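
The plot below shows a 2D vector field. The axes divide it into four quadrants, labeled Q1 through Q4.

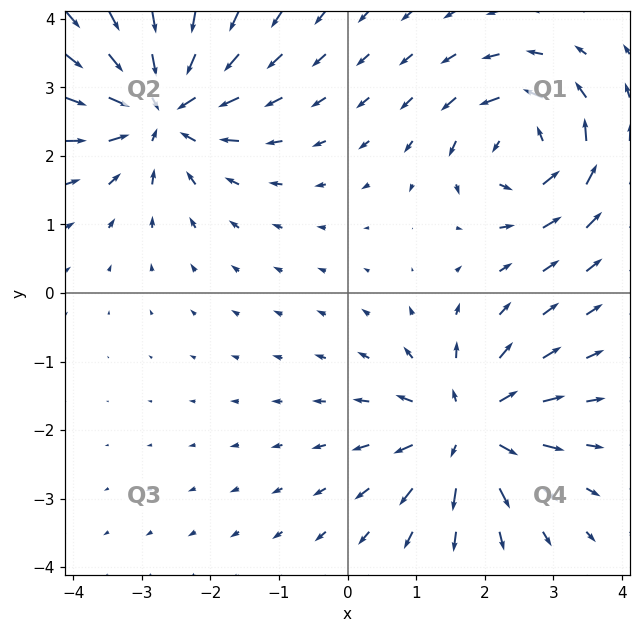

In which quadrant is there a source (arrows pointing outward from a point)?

Q4

The source sits at approximately (1.7, -2.0), which lies in quadrant Q4. The divergence there is about +5, positive as expected for a source.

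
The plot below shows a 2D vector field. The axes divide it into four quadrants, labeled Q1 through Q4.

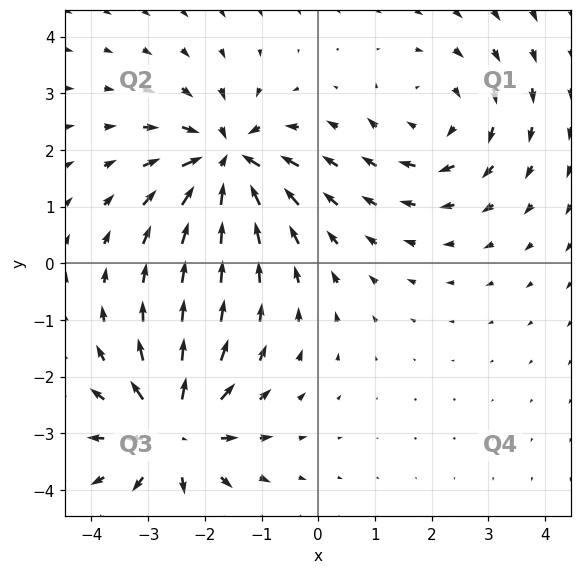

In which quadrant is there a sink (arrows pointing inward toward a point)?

The sink sits at approximately (-1.6, 1.8), which lies in quadrant Q2. The divergence there is about -5, negative as expected for a sink.

Q2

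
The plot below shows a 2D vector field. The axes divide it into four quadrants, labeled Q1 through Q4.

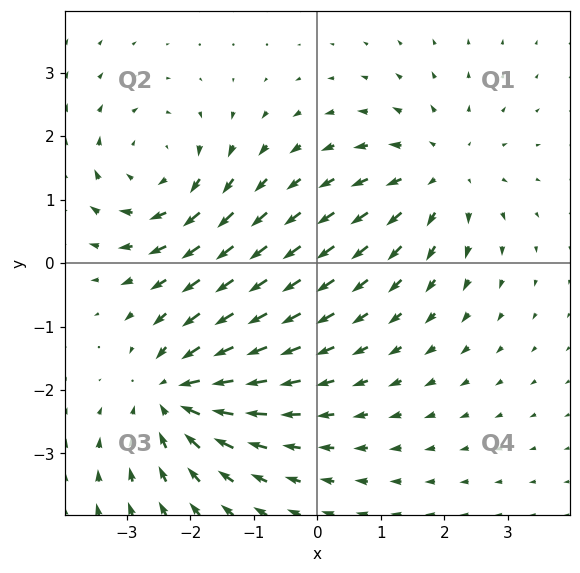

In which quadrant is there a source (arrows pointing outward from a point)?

Q1

The source sits at approximately (1.9, 1.4), which lies in quadrant Q1. The divergence there is about +2, positive as expected for a source.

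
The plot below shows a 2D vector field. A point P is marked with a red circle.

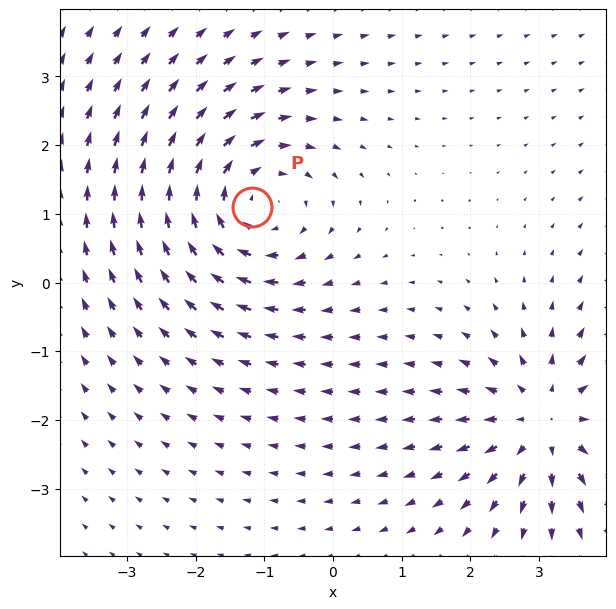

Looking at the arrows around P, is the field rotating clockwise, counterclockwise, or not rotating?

Near P at (-1.2, 1.1) the arrows circulate clockwise. The curl (z-component) there is about -4; negative curl means clockwise rotation.

clockwise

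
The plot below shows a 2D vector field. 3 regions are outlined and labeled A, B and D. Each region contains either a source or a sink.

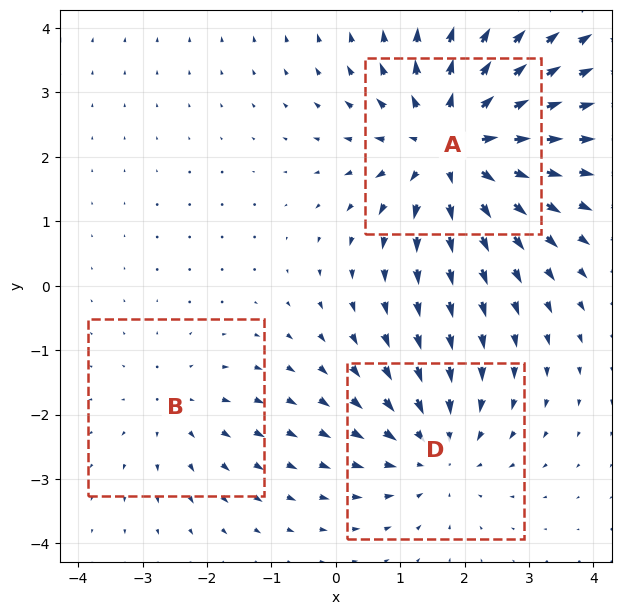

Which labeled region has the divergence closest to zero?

B

Divergence at each region's feature centre — A: about +5, B: about +2, D: about -3. Region B is closest to zero.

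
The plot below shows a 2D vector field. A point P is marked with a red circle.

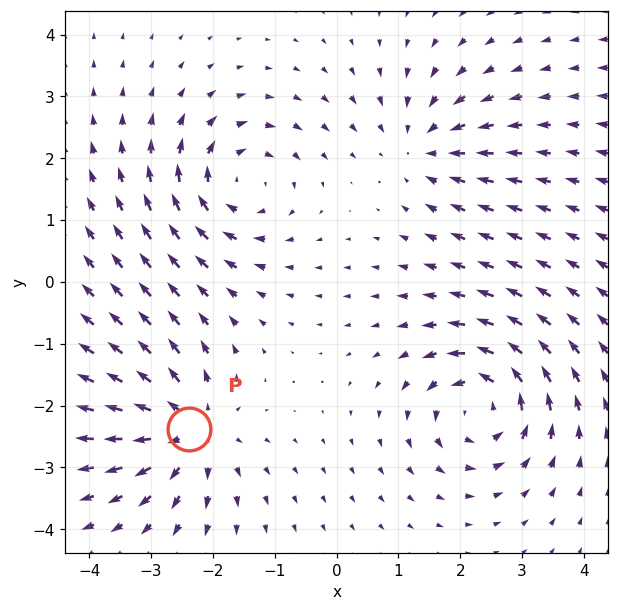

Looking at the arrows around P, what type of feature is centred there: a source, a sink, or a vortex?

At P (-2.4, -2.4) the arrows spread outward. Divergence about +6, curl ≈0 — positive divergence with near-zero curl is a source.

source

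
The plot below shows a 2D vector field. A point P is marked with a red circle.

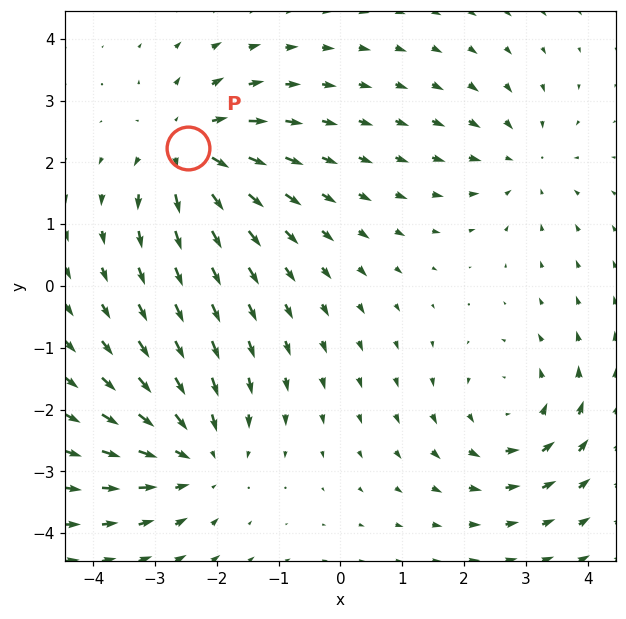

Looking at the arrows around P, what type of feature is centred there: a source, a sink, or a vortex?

At P (-2.5, 2.2) the arrows spread outward. Divergence about +5, curl ≈0 — positive divergence with near-zero curl is a source.

source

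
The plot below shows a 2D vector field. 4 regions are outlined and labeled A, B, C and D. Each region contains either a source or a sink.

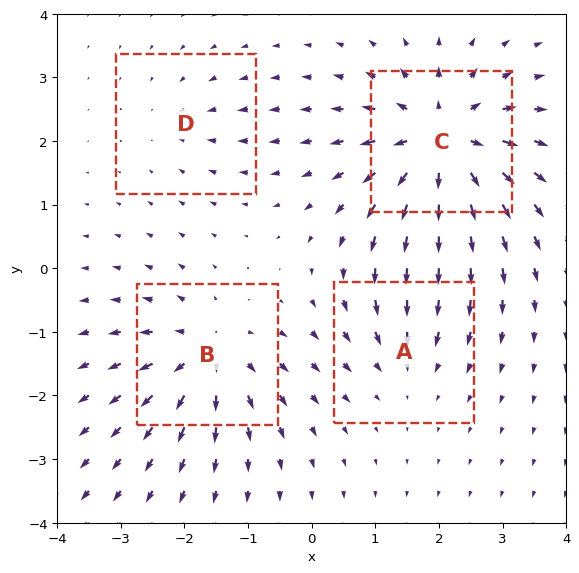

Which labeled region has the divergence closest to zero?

D

Divergence at each region's feature centre — A: about -3, B: about +6, C: about +8, D: about -2. Region D is closest to zero.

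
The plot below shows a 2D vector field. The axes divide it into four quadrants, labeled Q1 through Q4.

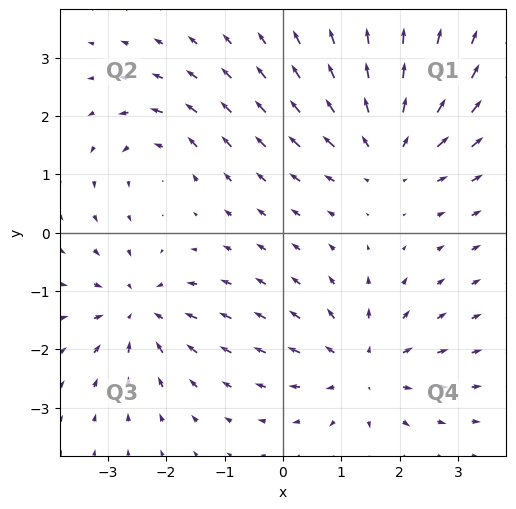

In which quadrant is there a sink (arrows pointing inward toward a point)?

The sink sits at approximately (-2.5, -1.3), which lies in quadrant Q3. The divergence there is about -6, negative as expected for a sink.

Q3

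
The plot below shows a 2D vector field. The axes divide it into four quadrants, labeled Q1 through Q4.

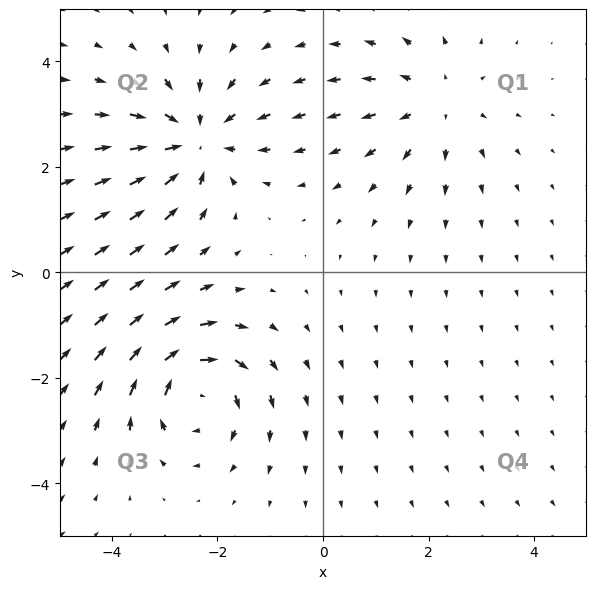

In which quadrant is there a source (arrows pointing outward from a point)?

Q1

The source sits at approximately (2.1, 3.2), which lies in quadrant Q1. The divergence there is about +2, positive as expected for a source.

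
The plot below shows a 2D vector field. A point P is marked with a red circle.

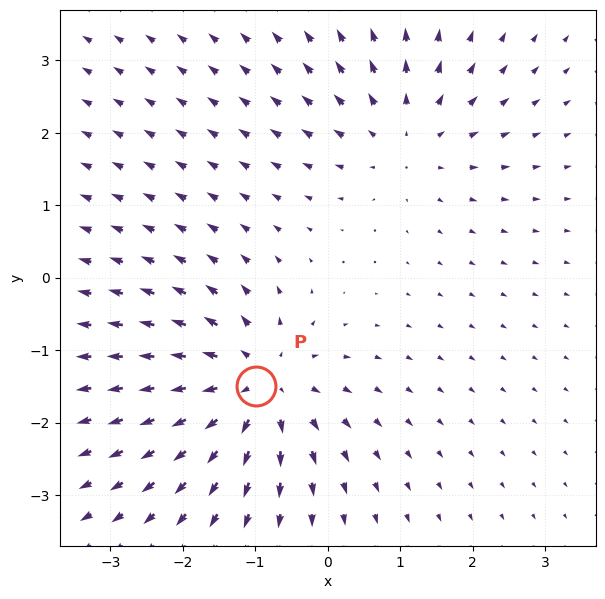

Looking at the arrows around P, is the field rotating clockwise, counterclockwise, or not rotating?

not rotating

Near P at (-1.0, -1.5) the arrows show no circulation. The curl there is ≈0.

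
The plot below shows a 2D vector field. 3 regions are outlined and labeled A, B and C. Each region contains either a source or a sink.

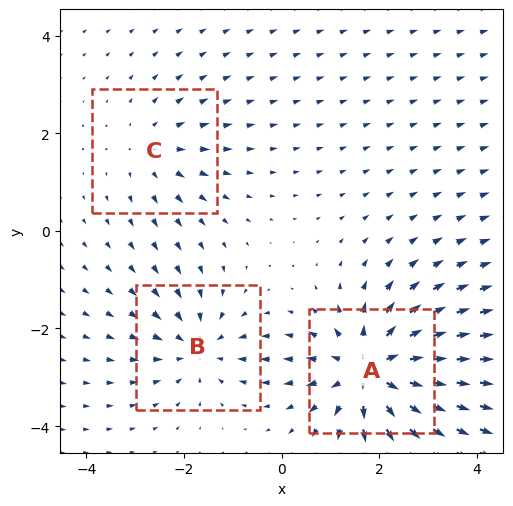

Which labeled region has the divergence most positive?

Divergence at each region's feature centre — A: about +5, B: about -3, C: about +2. Region A is most positive.

A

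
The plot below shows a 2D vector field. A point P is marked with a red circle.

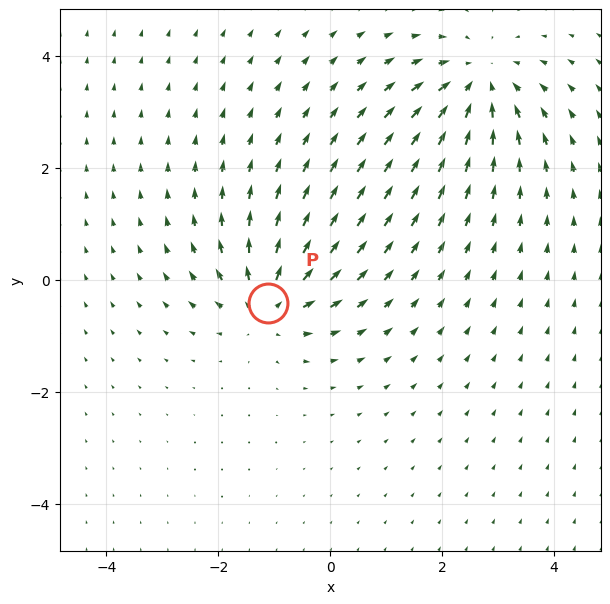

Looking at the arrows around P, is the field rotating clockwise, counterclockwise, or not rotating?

Near P at (-1.1, -0.4) the arrows show no circulation. The curl there is ≈0.

not rotating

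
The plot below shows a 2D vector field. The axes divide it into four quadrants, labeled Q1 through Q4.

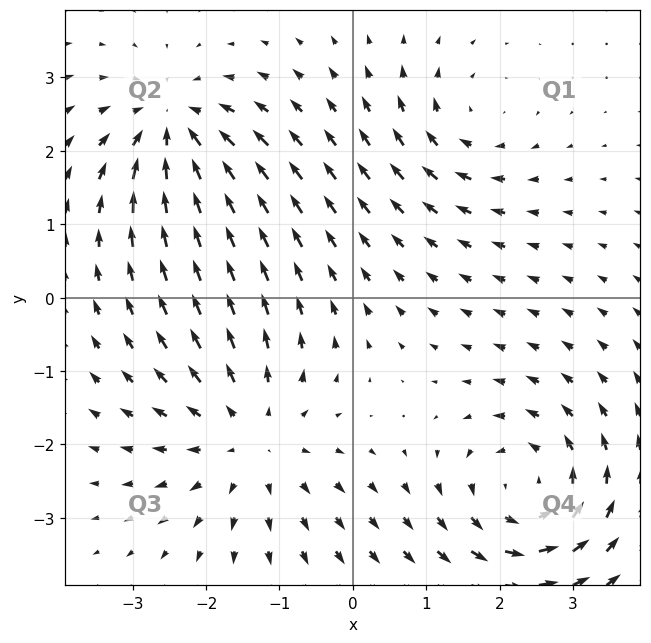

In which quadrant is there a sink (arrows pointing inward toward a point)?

The sink sits at approximately (-2.4, 2.3), which lies in quadrant Q2. The divergence there is about -5, negative as expected for a sink.

Q2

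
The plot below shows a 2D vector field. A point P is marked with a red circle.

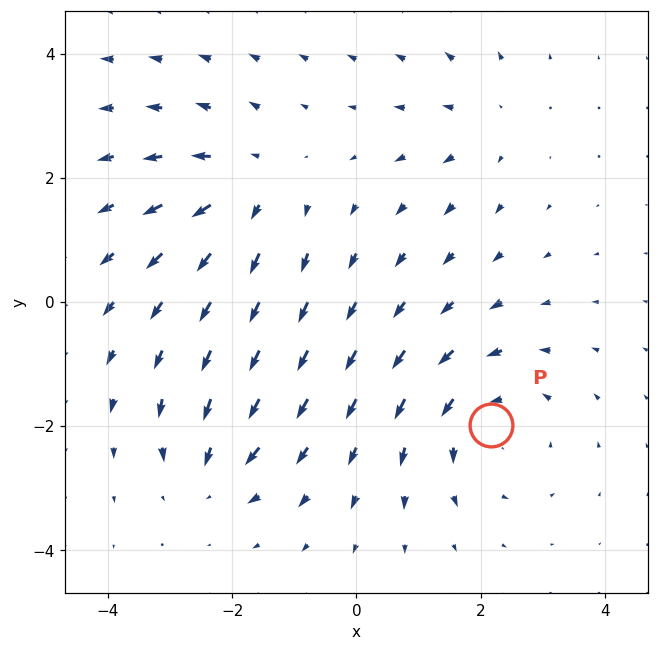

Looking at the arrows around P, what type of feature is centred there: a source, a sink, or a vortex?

vortex

At P (2.2, -2.0) the arrows circulate counterclockwise. Divergence ≈0, curl about +3 — near-zero divergence with nonzero curl is a vortex.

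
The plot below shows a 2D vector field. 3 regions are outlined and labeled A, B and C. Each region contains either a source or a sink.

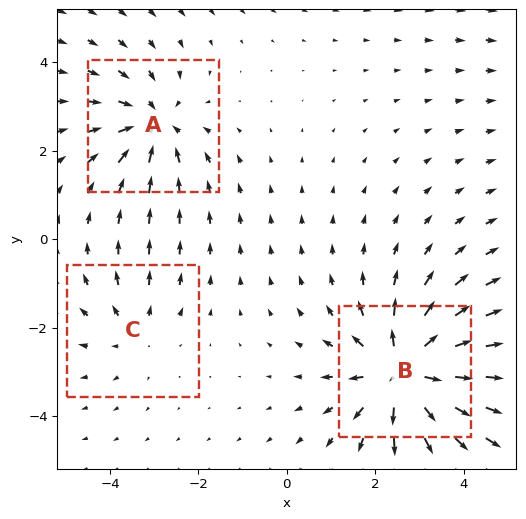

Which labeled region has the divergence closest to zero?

Divergence at each region's feature centre — A: about -3, B: about +5, C: about +2. Region C is closest to zero.

C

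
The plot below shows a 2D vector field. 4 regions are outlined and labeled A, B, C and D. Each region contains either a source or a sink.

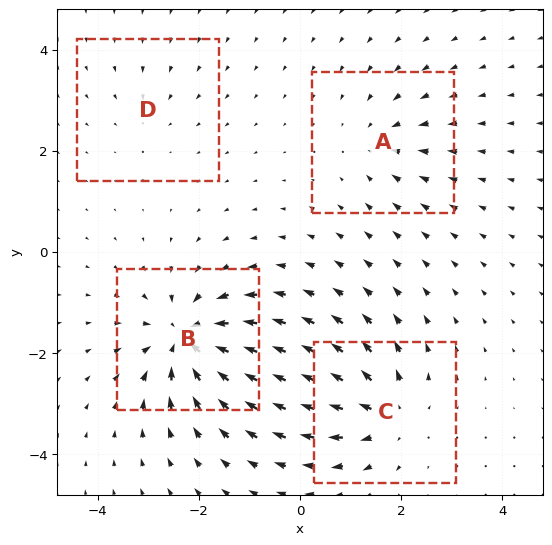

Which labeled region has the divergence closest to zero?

D

Divergence at each region's feature centre — A: about -4, B: about -8, C: about +6, D: about -2. Region D is closest to zero.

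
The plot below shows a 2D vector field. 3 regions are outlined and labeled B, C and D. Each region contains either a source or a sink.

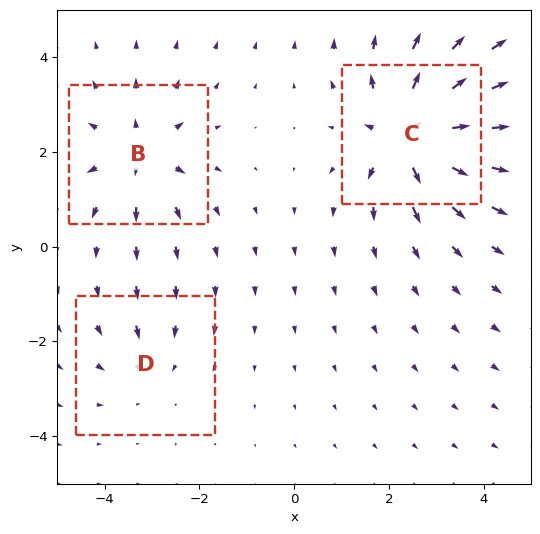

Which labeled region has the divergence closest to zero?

Divergence at each region's feature centre — B: about +3, C: about +5, D: about -2. Region D is closest to zero.

D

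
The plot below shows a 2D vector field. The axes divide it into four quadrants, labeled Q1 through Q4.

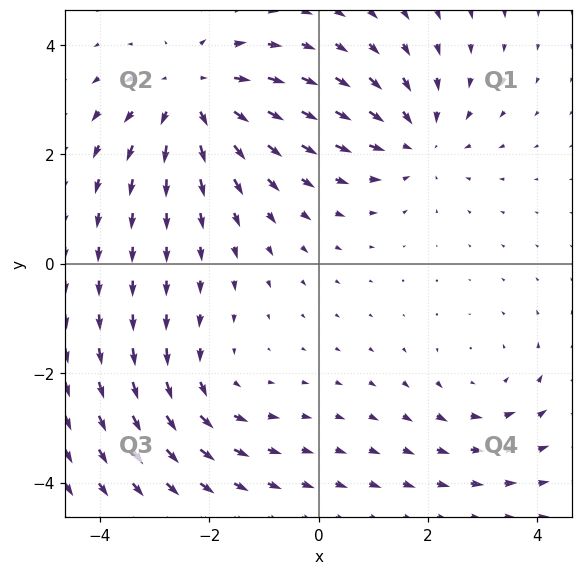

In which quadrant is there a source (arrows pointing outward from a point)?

The source sits at approximately (-2.3, 3.1), which lies in quadrant Q2. The divergence there is about +5, positive as expected for a source.

Q2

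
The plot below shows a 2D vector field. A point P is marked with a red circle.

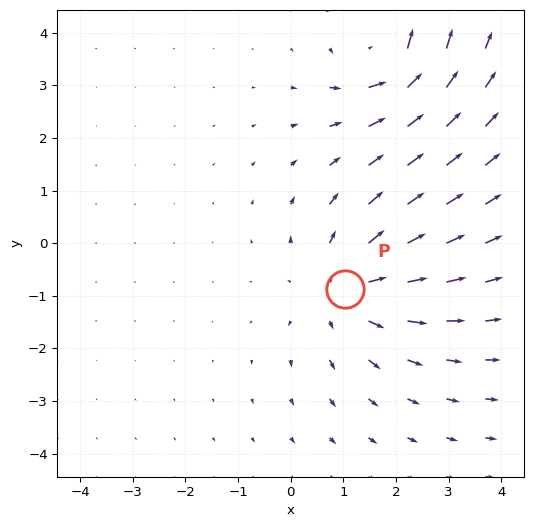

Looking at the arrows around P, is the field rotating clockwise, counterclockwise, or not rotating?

not rotating

Near P at (1.0, -0.9) the arrows show no circulation. The curl there is ≈0.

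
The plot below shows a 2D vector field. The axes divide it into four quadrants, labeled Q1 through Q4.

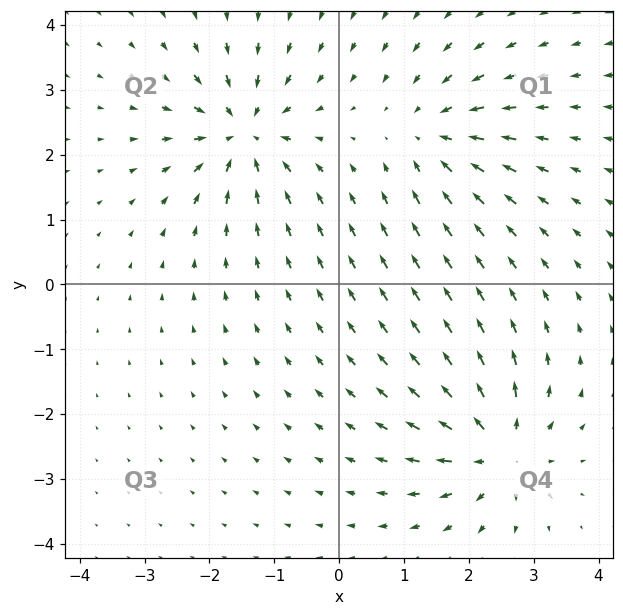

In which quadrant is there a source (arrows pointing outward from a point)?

Q4

The source sits at approximately (2.5, -2.6), which lies in quadrant Q4. The divergence there is about +7, positive as expected for a source.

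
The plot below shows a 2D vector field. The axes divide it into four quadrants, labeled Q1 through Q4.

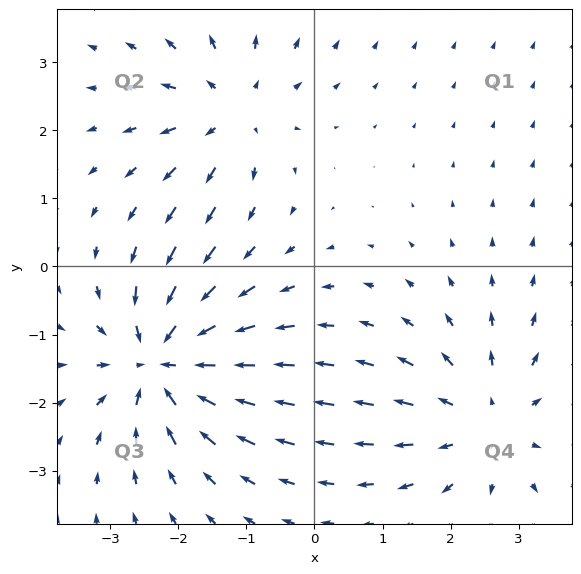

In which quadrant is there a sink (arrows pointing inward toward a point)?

Q3

The sink sits at approximately (-2.2, -1.4), which lies in quadrant Q3. The divergence there is about -6, negative as expected for a sink.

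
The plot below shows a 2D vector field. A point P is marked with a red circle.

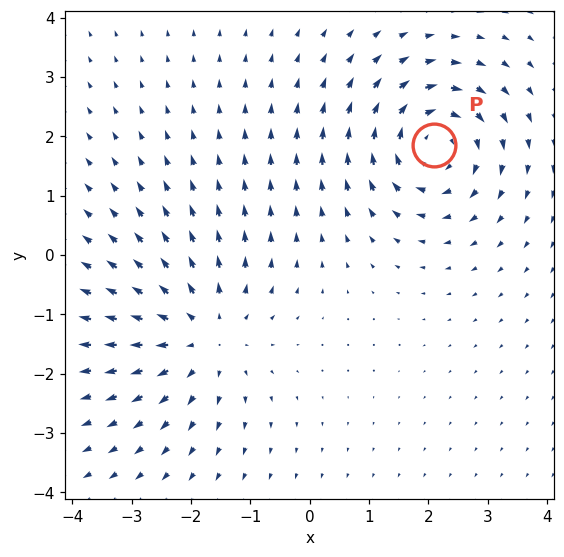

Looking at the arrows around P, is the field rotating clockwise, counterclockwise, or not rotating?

Near P at (2.1, 1.9) the arrows circulate clockwise. The curl (z-component) there is about -5; negative curl means clockwise rotation.

clockwise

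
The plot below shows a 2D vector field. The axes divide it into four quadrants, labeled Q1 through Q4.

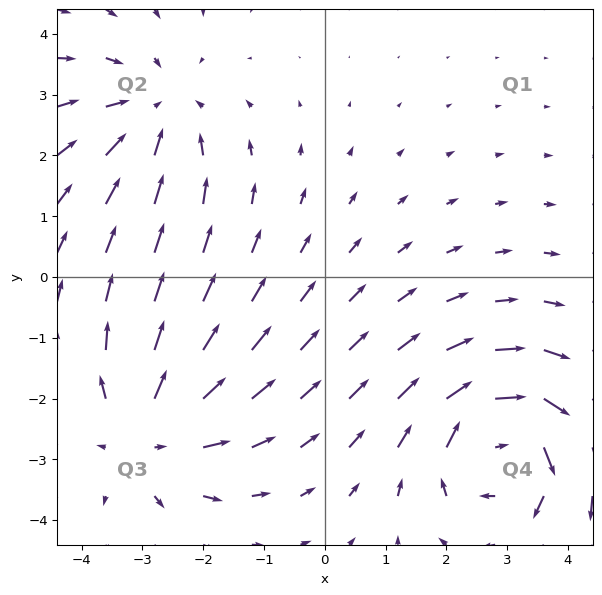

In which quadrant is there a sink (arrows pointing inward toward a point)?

Q2

The sink sits at approximately (-2.8, 2.7), which lies in quadrant Q2. The divergence there is about -2, negative as expected for a sink.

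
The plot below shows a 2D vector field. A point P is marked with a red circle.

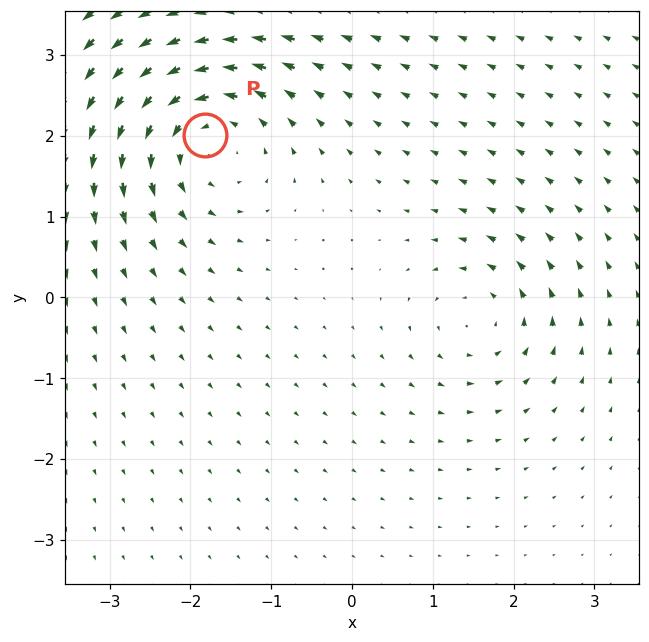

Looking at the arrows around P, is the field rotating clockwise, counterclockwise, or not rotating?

Near P at (-1.8, 2.0) the arrows circulate counterclockwise. The curl (z-component) there is about +5; positive curl means counterclockwise rotation.

counterclockwise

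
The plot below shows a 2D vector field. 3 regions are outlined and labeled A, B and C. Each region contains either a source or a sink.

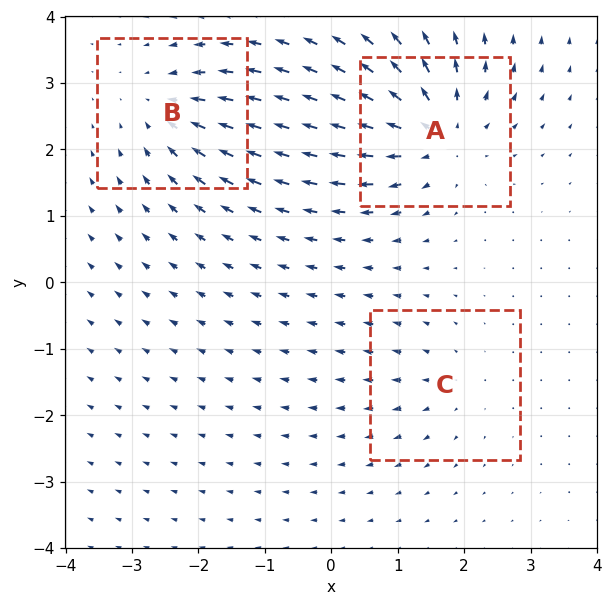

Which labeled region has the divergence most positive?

A

Divergence at each region's feature centre — A: about +6, B: about -4, C: about +3. Region A is most positive.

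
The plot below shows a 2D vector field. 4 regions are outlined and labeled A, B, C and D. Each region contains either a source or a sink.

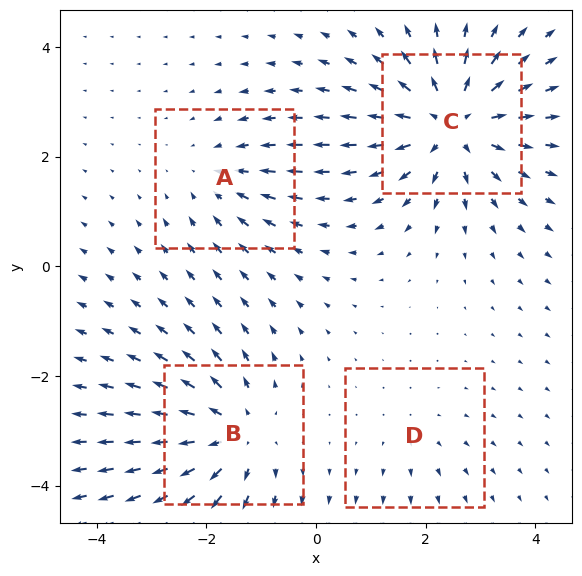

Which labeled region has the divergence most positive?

C

Divergence at each region's feature centre — A: about -3, B: about +5, C: about +7, D: about +2. Region C is most positive.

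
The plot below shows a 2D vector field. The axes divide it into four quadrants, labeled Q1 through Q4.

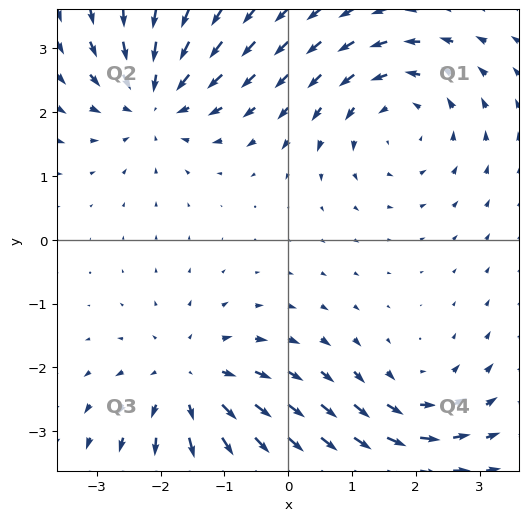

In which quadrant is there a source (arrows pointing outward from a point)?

The source sits at approximately (-1.5, -2.2), which lies in quadrant Q3. The divergence there is about +5, positive as expected for a source.

Q3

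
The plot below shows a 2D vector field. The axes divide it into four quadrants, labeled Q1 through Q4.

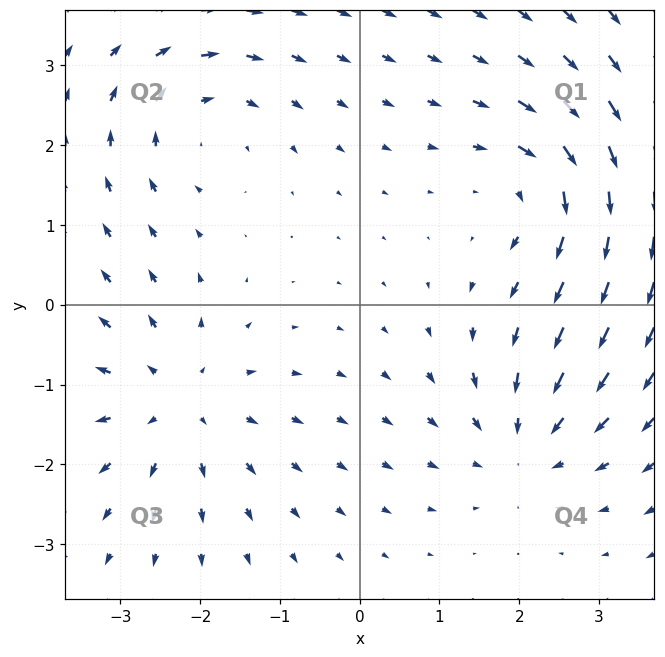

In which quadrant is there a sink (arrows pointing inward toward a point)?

The sink sits at approximately (2.1, -1.8), which lies in quadrant Q4. The divergence there is about -3, negative as expected for a sink.

Q4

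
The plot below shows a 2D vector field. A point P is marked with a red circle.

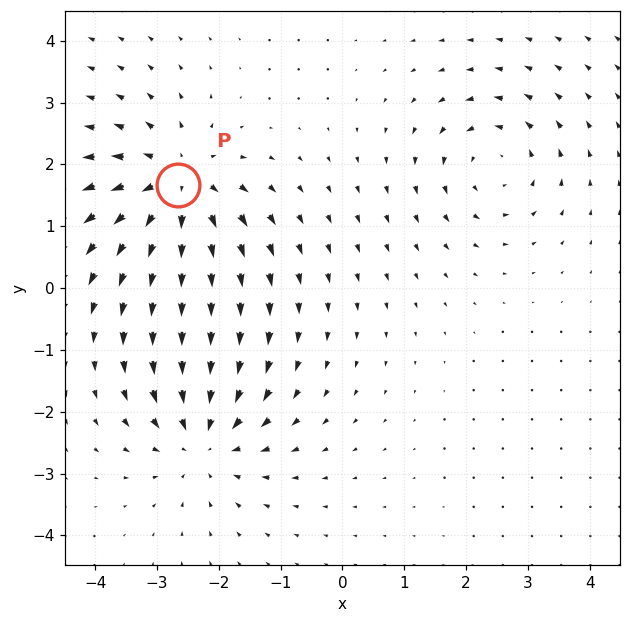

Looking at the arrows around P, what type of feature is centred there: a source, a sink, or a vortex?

source

At P (-2.7, 1.7) the arrows spread outward. Divergence about +6, curl ≈0 — positive divergence with near-zero curl is a source.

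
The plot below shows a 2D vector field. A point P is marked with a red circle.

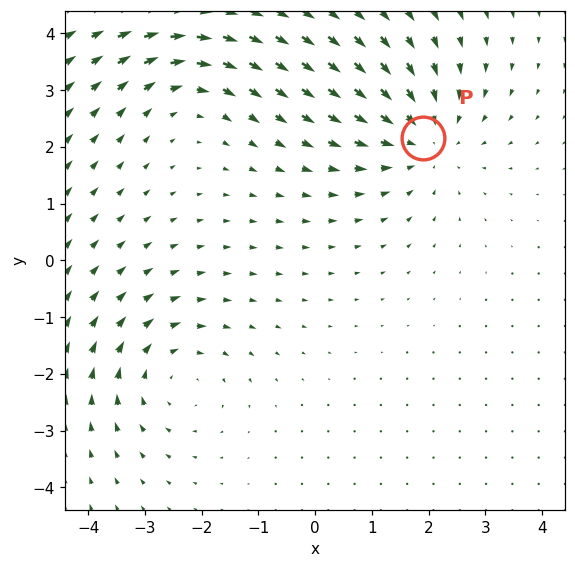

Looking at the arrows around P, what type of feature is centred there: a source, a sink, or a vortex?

At P (1.9, 2.2) the arrows converge inward. Divergence about -3, curl ≈0 — negative divergence with near-zero curl is a sink.

sink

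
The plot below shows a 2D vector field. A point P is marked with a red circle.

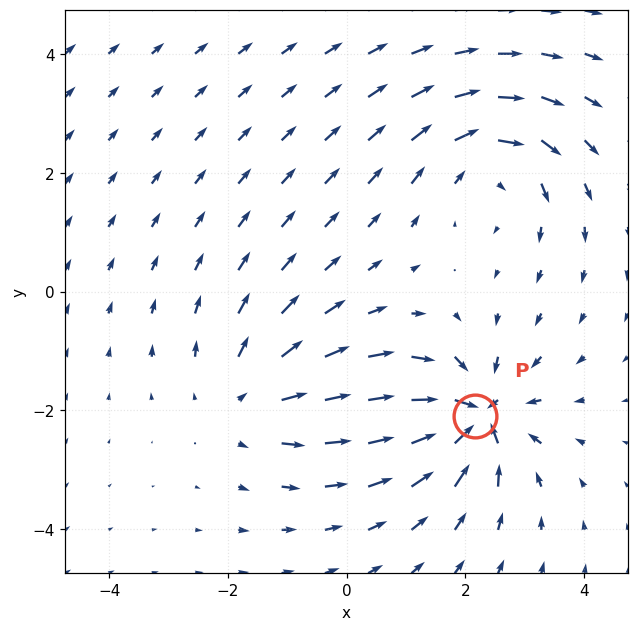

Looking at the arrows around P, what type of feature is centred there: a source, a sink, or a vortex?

At P (2.2, -2.1) the arrows converge inward. Divergence about -7, curl ≈0 — negative divergence with near-zero curl is a sink.

sink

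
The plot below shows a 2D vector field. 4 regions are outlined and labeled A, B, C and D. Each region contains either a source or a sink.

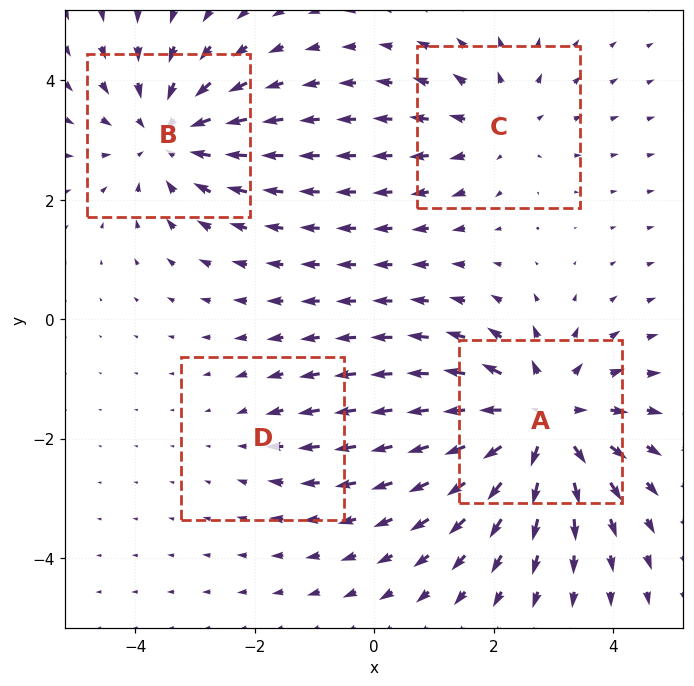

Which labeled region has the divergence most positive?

A

Divergence at each region's feature centre — A: about +6, B: about -4, C: about +3, D: about -2. Region A is most positive.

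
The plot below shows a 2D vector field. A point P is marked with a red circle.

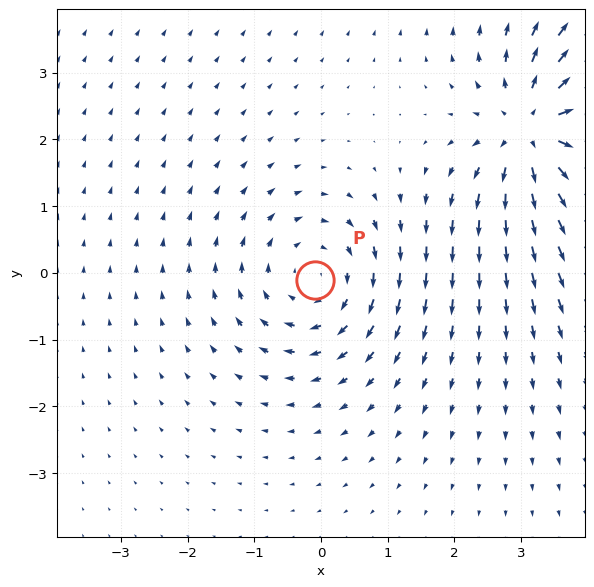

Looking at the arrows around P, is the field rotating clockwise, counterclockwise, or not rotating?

Near P at (-0.1, -0.1) the arrows circulate clockwise. The curl (z-component) there is about -3; negative curl means clockwise rotation.

clockwise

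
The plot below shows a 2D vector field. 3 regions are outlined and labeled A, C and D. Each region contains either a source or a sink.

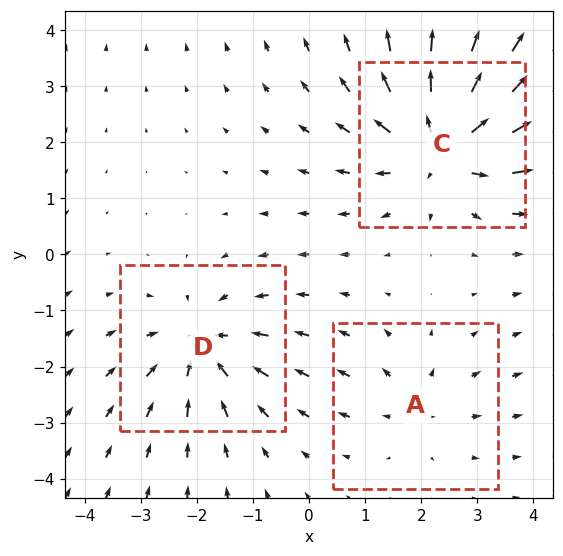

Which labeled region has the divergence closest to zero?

Divergence at each region's feature centre — A: about +2, C: about +5, D: about -3. Region A is closest to zero.

A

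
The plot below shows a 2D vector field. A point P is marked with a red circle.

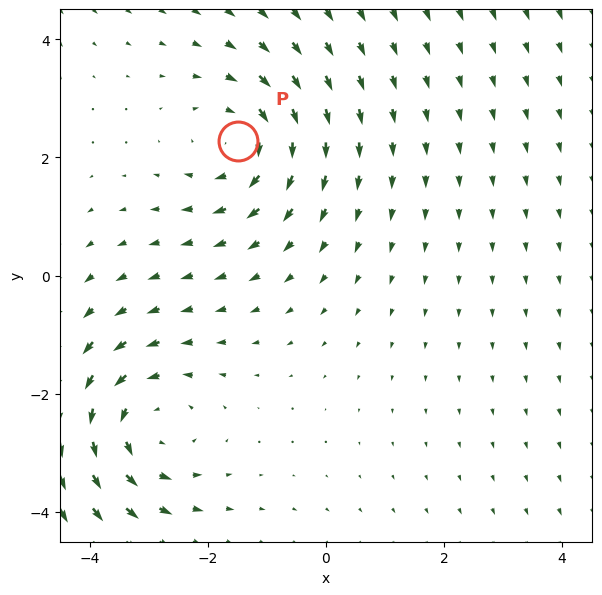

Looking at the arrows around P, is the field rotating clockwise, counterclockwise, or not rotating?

Near P at (-1.5, 2.3) the arrows circulate clockwise. The curl (z-component) there is about -3; negative curl means clockwise rotation.

clockwise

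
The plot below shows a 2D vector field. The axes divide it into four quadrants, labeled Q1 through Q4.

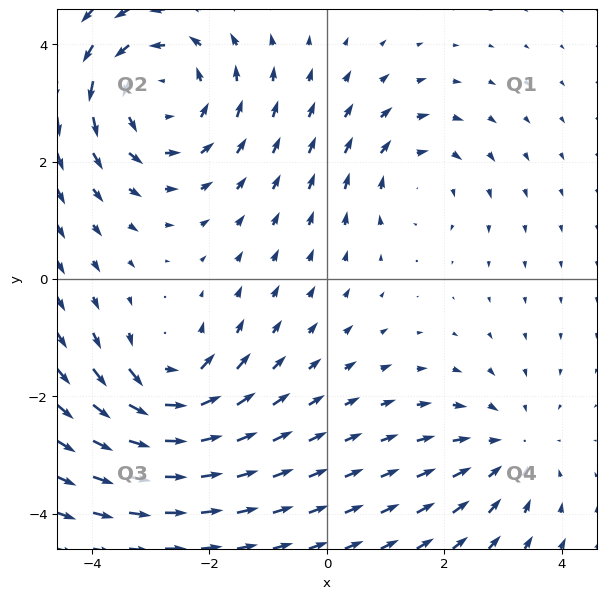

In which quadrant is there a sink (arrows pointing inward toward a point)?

The sink sits at approximately (3.1, -2.9), which lies in quadrant Q4. The divergence there is about -3, negative as expected for a sink.

Q4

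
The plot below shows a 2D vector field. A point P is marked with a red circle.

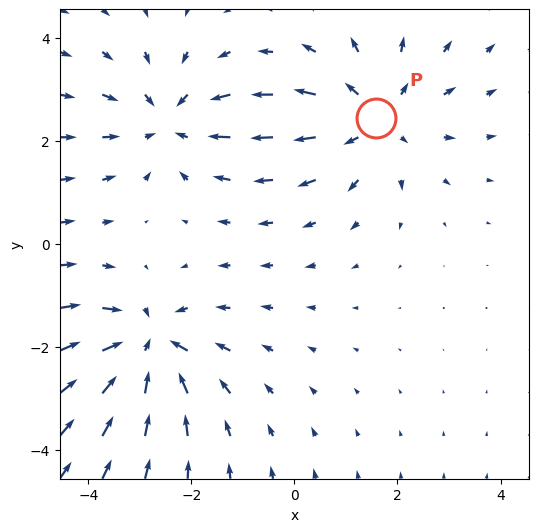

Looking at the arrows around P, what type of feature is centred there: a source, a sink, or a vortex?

At P (1.6, 2.4) the arrows spread outward. Divergence about +2, curl ≈0 — positive divergence with near-zero curl is a source.

source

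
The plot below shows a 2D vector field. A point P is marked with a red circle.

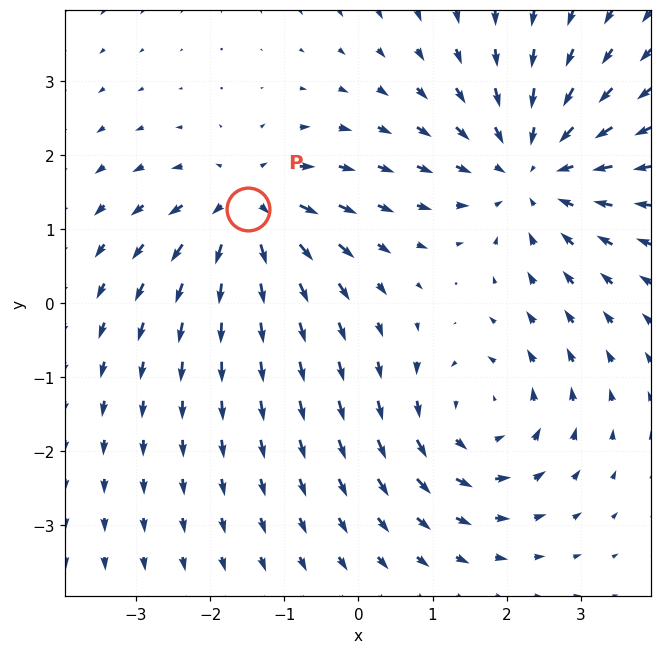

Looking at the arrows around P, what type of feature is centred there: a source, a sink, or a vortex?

source

At P (-1.5, 1.3) the arrows spread outward. Divergence about +4, curl ≈0 — positive divergence with near-zero curl is a source.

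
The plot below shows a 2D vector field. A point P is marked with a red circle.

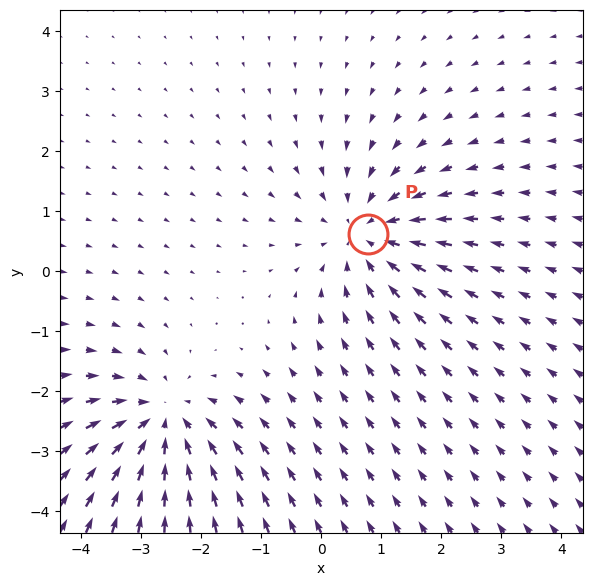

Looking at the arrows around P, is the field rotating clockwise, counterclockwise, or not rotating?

not rotating

Near P at (0.8, 0.6) the arrows show no circulation. The curl there is ≈0.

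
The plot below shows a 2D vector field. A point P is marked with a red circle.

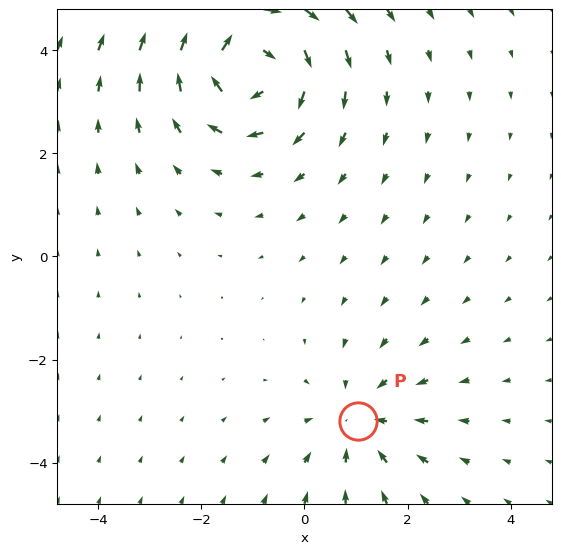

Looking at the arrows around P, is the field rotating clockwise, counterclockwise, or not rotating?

Near P at (1.0, -3.2) the arrows show no circulation. The curl there is ≈0.

not rotating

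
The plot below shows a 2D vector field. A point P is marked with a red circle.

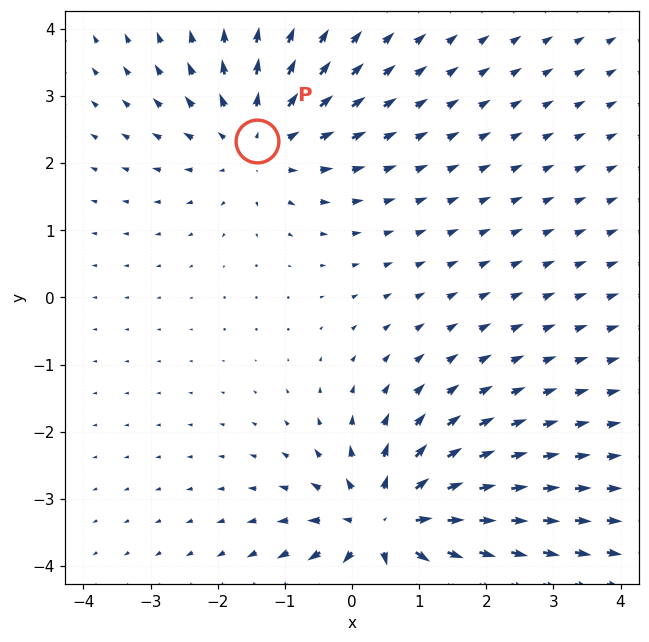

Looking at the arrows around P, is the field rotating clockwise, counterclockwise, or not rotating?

Near P at (-1.4, 2.3) the arrows show no circulation. The curl there is ≈0.

not rotating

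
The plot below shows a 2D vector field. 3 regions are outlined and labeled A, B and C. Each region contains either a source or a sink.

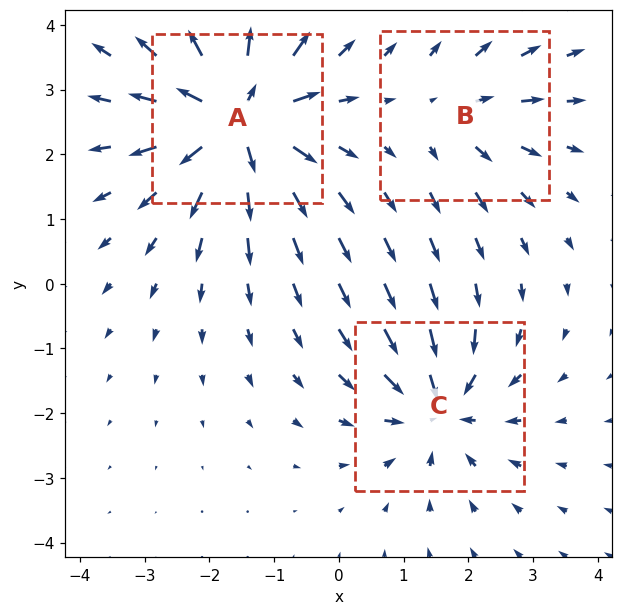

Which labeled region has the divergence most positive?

Divergence at each region's feature centre — A: about +6, B: about +2, C: about -4. Region A is most positive.

A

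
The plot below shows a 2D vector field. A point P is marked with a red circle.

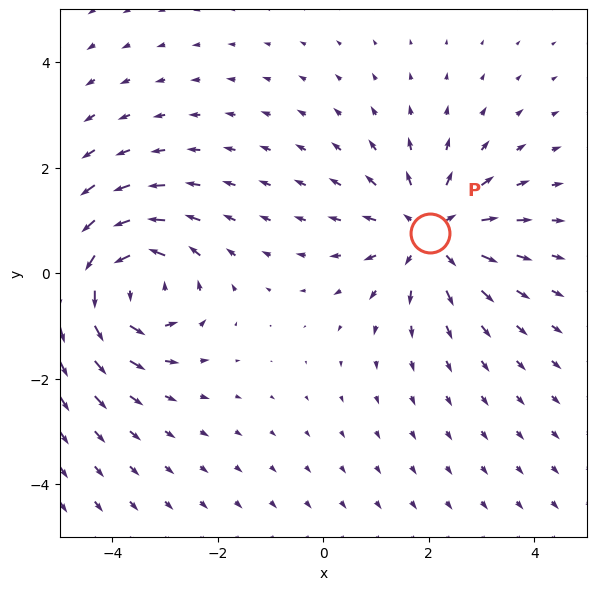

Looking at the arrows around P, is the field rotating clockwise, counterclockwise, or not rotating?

Near P at (2.0, 0.8) the arrows show no circulation. The curl there is ≈0.

not rotating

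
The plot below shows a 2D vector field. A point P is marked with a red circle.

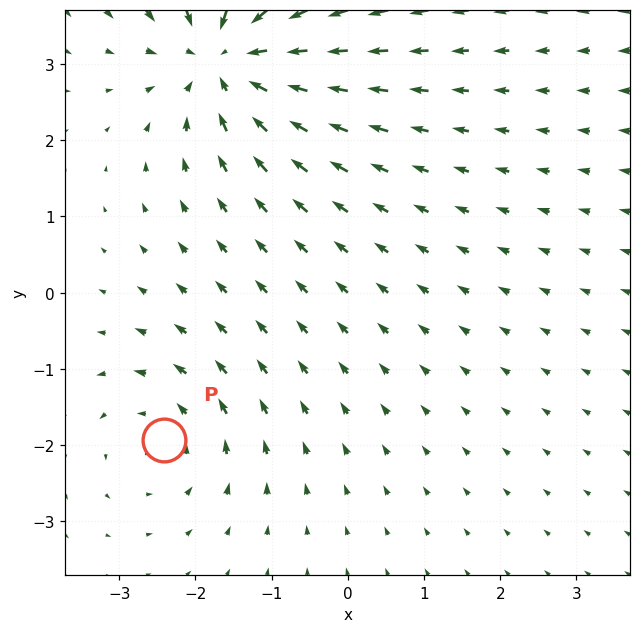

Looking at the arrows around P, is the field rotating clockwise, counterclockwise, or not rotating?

Near P at (-2.4, -1.9) the arrows circulate counterclockwise. The curl (z-component) there is about +3; positive curl means counterclockwise rotation.

counterclockwise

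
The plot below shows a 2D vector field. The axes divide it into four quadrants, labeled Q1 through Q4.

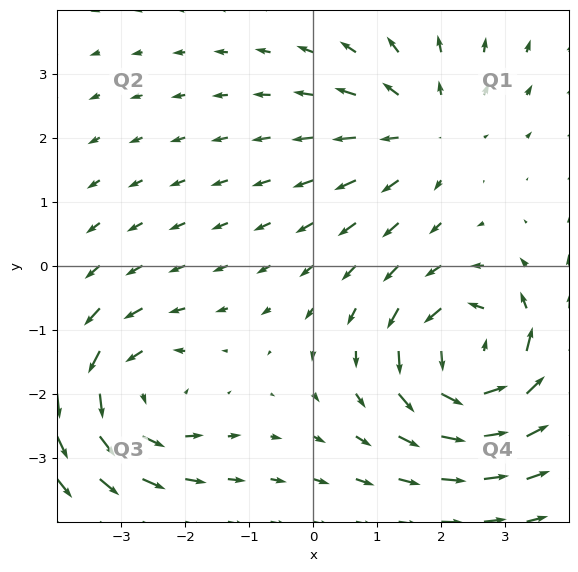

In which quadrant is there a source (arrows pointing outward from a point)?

Q1

The source sits at approximately (1.7, 2.1), which lies in quadrant Q1. The divergence there is about +2, positive as expected for a source.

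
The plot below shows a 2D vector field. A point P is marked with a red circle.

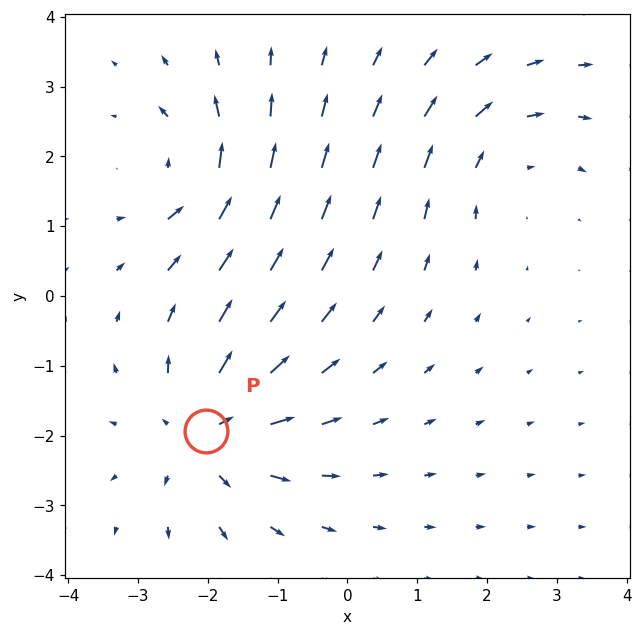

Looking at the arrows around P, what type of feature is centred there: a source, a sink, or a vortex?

source

At P (-2.0, -1.9) the arrows spread outward. Divergence about +5, curl ≈0 — positive divergence with near-zero curl is a source.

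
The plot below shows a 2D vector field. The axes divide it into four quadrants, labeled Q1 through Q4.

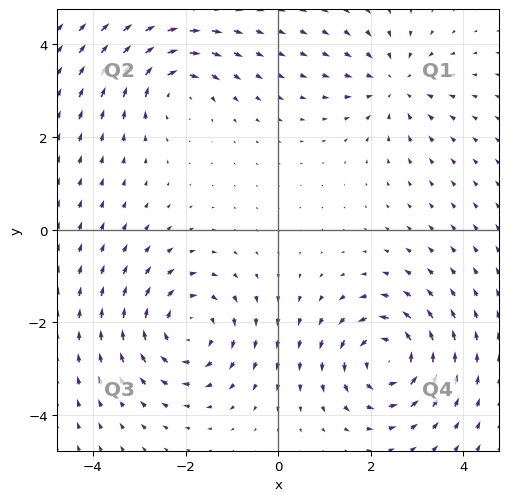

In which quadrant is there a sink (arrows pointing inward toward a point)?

Q1

The sink sits at approximately (2.5, 3.1), which lies in quadrant Q1. The divergence there is about -3, negative as expected for a sink.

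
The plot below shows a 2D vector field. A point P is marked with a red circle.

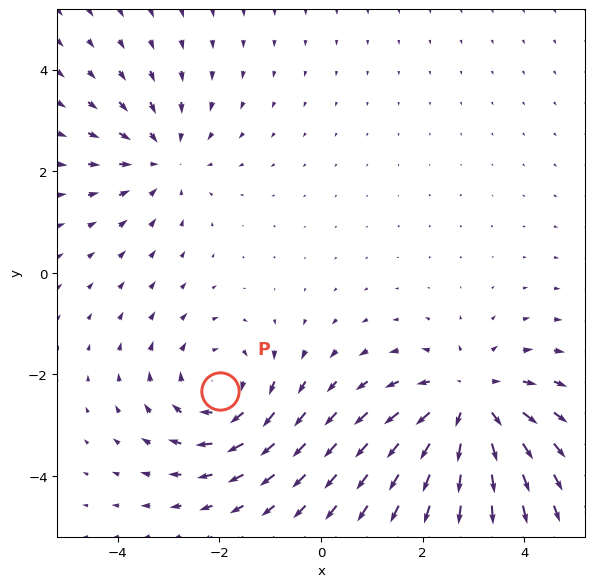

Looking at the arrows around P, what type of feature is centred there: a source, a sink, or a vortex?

At P (-2.0, -2.3) the arrows circulate clockwise. Divergence ≈0, curl about -3 — near-zero divergence with nonzero curl is a vortex.

vortex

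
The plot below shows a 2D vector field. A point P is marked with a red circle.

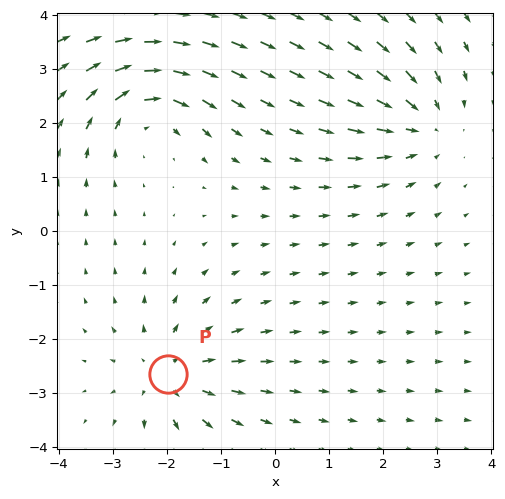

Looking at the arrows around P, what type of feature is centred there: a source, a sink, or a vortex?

source

At P (-2.0, -2.6) the arrows spread outward. Divergence about +3, curl ≈0 — positive divergence with near-zero curl is a source.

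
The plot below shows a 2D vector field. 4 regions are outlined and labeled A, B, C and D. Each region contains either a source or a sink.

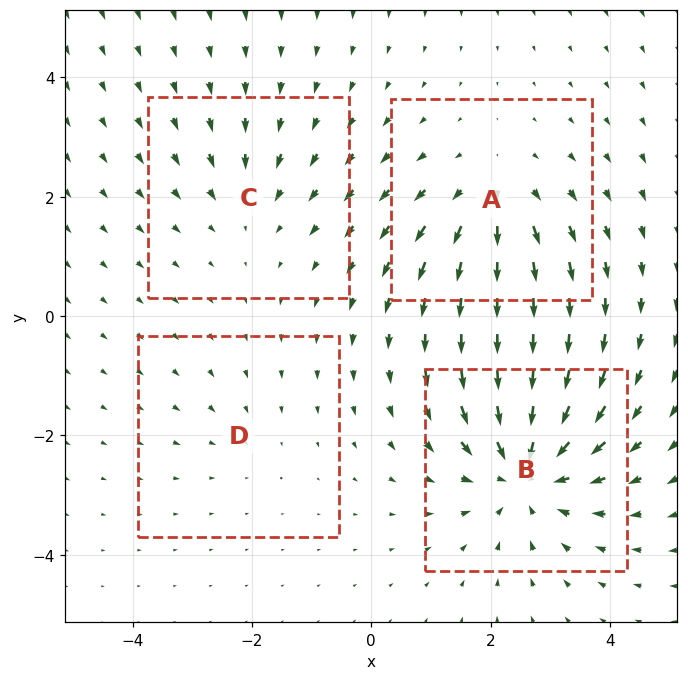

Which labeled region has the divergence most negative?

B

Divergence at each region's feature centre — A: about +4, B: about -6, C: about -3, D: about -2. Region B is most negative.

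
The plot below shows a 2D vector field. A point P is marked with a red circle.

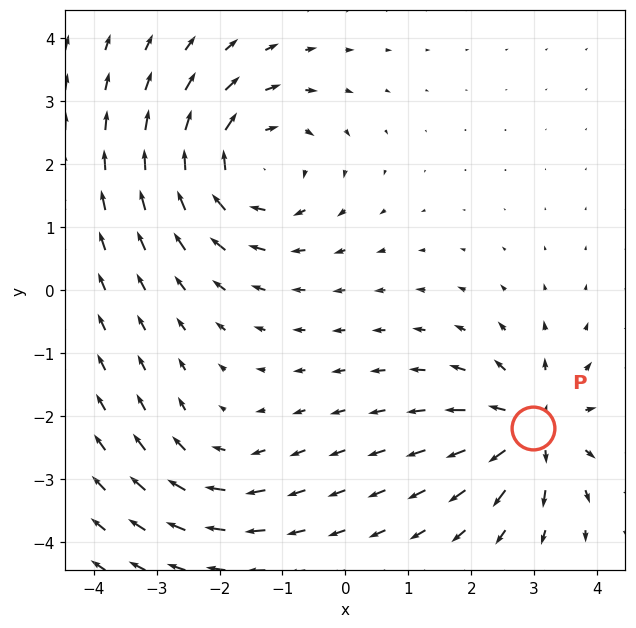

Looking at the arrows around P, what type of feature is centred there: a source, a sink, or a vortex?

source

At P (3.0, -2.2) the arrows spread outward. Divergence about +5, curl ≈0 — positive divergence with near-zero curl is a source.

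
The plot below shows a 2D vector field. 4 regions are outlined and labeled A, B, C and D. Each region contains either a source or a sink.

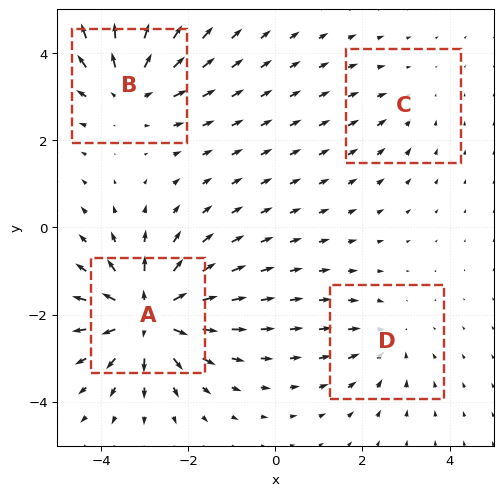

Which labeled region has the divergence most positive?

A

Divergence at each region's feature centre — A: about +7, B: about +5, C: about -2, D: about -3. Region A is most positive.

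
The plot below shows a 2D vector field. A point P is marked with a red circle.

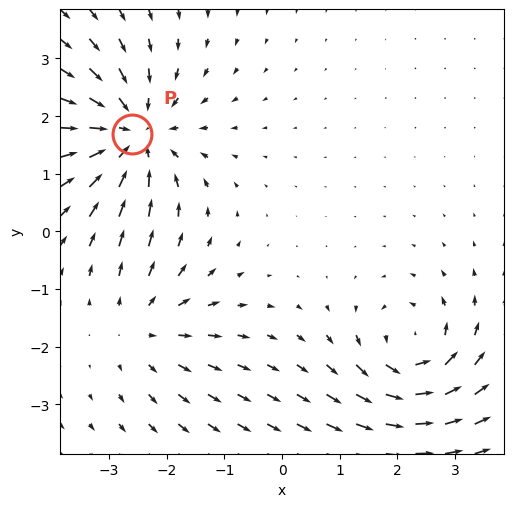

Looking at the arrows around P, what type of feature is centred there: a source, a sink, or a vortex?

At P (-2.6, 1.7) the arrows converge inward. Divergence about -4, curl ≈0 — negative divergence with near-zero curl is a sink.

sink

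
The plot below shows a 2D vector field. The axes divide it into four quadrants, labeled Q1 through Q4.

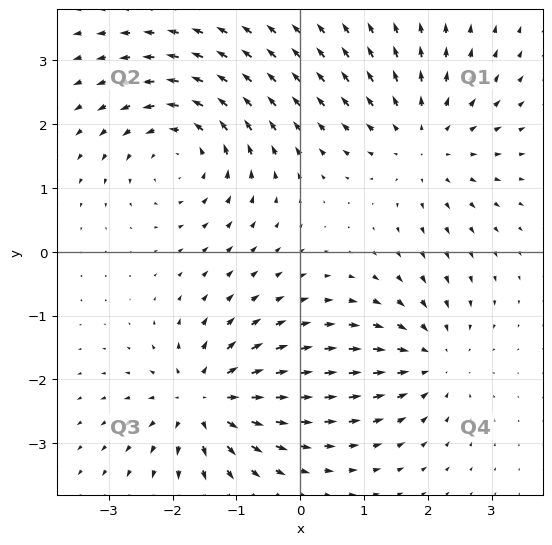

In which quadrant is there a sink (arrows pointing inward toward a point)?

The sink sits at approximately (2.1, -1.7), which lies in quadrant Q4. The divergence there is about -4, negative as expected for a sink.

Q4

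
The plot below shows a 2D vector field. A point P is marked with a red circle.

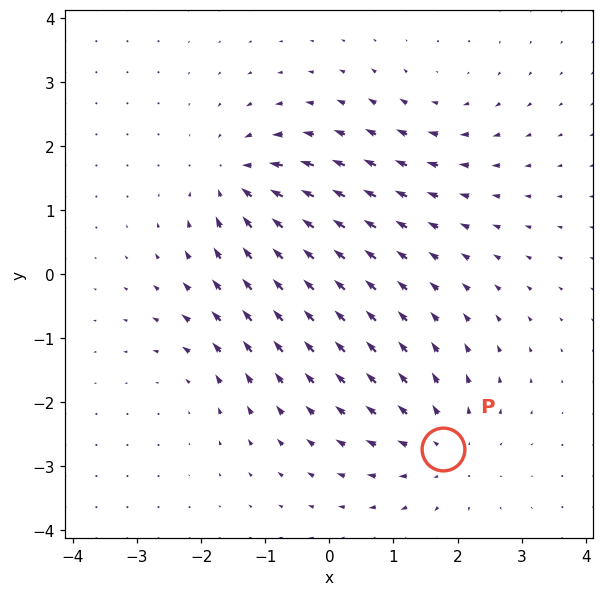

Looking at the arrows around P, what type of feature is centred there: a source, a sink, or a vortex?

source

At P (1.8, -2.7) the arrows spread outward. Divergence about +4, curl ≈0 — positive divergence with near-zero curl is a source.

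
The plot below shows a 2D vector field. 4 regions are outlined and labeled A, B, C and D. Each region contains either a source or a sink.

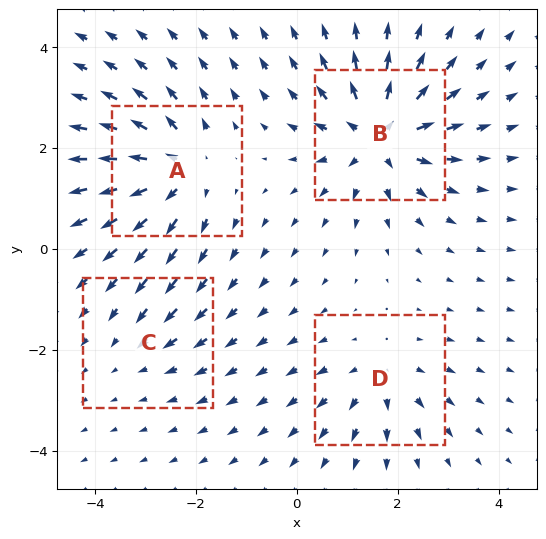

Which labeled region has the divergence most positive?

Divergence at each region's feature centre — A: about +6, B: about +7, C: about -2, D: about +4. Region B is most positive.

B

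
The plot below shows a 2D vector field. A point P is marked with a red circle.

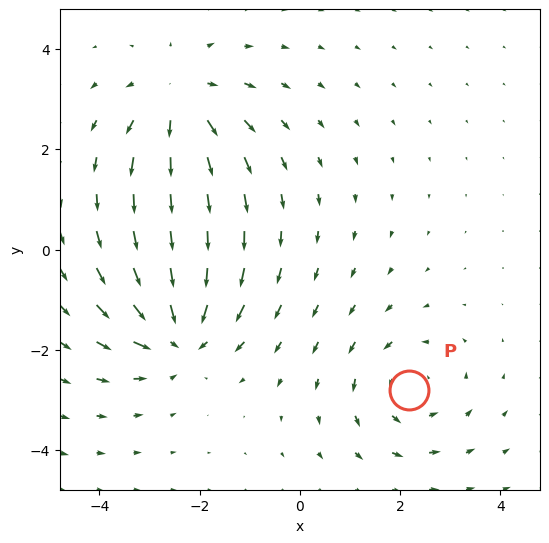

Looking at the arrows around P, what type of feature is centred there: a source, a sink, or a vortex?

At P (2.2, -2.8) the arrows circulate counterclockwise. Divergence ≈0, curl about +4 — near-zero divergence with nonzero curl is a vortex.

vortex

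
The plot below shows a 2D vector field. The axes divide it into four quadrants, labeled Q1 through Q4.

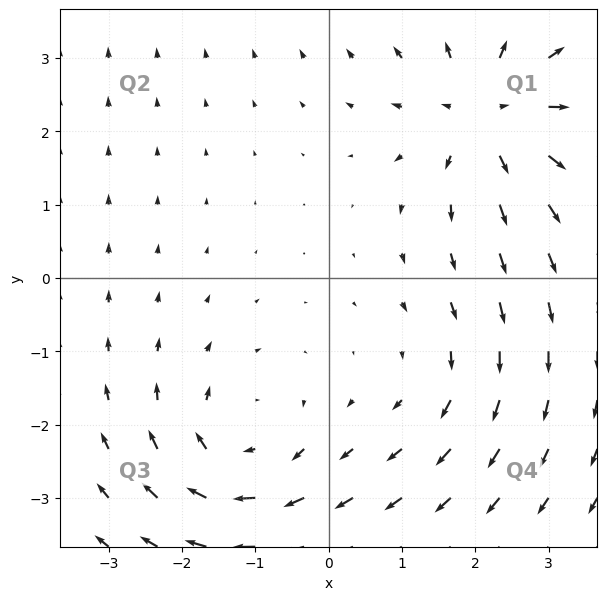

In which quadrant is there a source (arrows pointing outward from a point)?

The source sits at approximately (2.2, 2.3), which lies in quadrant Q1. The divergence there is about +5, positive as expected for a source.

Q1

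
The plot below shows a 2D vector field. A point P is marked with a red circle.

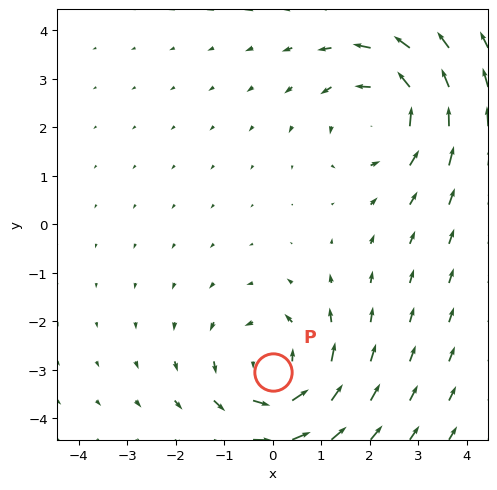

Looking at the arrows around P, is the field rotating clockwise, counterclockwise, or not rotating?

counterclockwise

Near P at (0.0, -3.0) the arrows circulate counterclockwise. The curl (z-component) there is about +4; positive curl means counterclockwise rotation.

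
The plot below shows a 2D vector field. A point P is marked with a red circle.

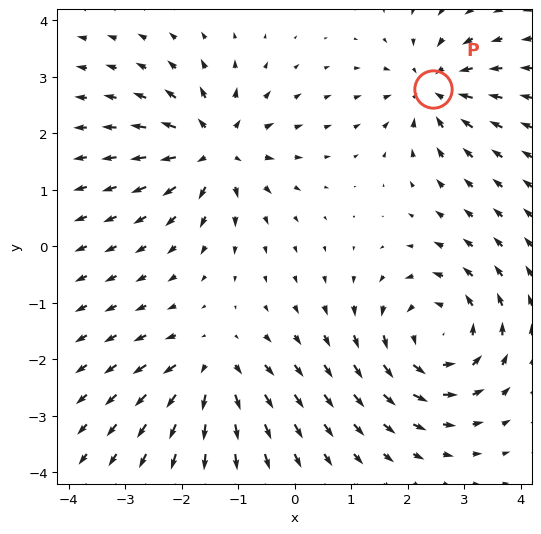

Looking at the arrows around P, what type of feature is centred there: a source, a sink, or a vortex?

sink

At P (2.4, 2.8) the arrows converge inward. Divergence about -4, curl ≈0 — negative divergence with near-zero curl is a sink.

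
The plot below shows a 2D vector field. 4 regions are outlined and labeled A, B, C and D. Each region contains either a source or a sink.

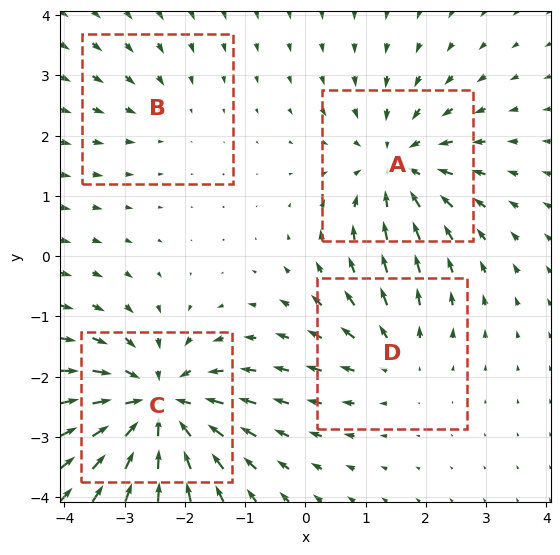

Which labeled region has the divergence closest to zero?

Divergence at each region's feature centre — A: about -5, B: about -2, C: about -7, D: about +3. Region B is closest to zero.

B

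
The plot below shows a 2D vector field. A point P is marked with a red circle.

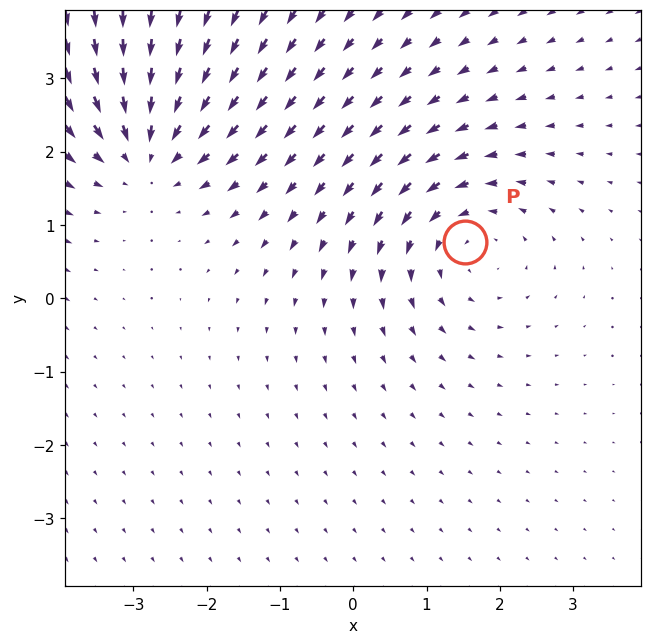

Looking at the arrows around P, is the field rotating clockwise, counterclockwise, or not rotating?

counterclockwise

Near P at (1.5, 0.8) the arrows circulate counterclockwise. The curl (z-component) there is about +4; positive curl means counterclockwise rotation.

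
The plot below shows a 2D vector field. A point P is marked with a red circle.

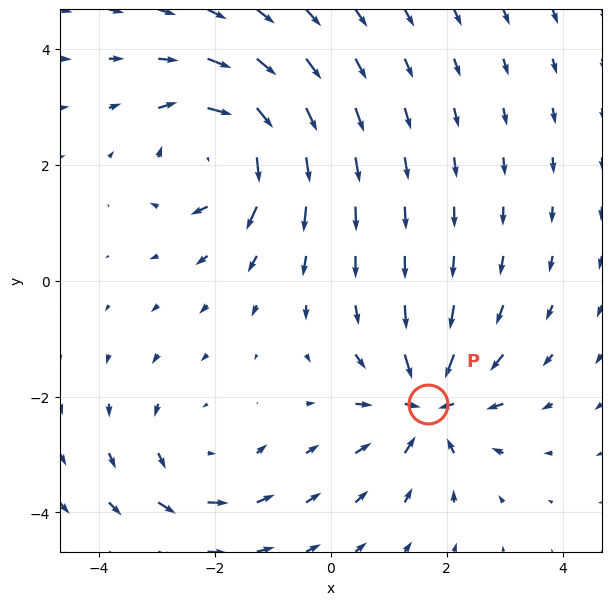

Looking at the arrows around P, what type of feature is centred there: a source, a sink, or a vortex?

At P (1.7, -2.1) the arrows converge inward. Divergence about -5, curl ≈0 — negative divergence with near-zero curl is a sink.

sink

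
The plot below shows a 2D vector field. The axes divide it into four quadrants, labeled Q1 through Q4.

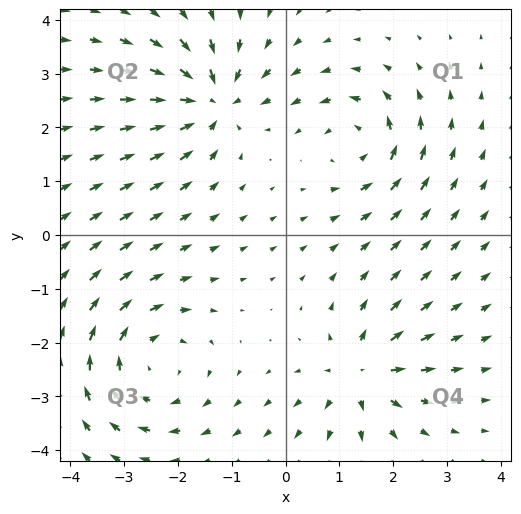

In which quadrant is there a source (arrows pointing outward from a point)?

Q4

The source sits at approximately (1.4, -2.6), which lies in quadrant Q4. The divergence there is about +4, positive as expected for a source.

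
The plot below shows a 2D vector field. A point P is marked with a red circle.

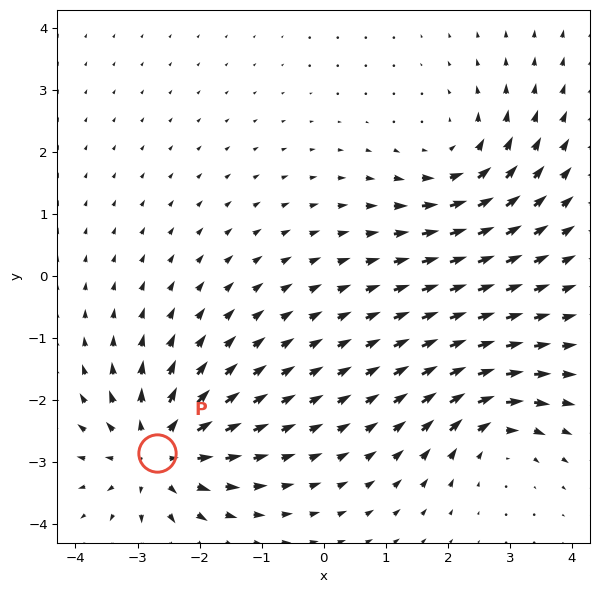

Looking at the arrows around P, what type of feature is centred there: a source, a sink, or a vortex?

At P (-2.7, -2.8) the arrows spread outward. Divergence about +5, curl ≈0 — positive divergence with near-zero curl is a source.

source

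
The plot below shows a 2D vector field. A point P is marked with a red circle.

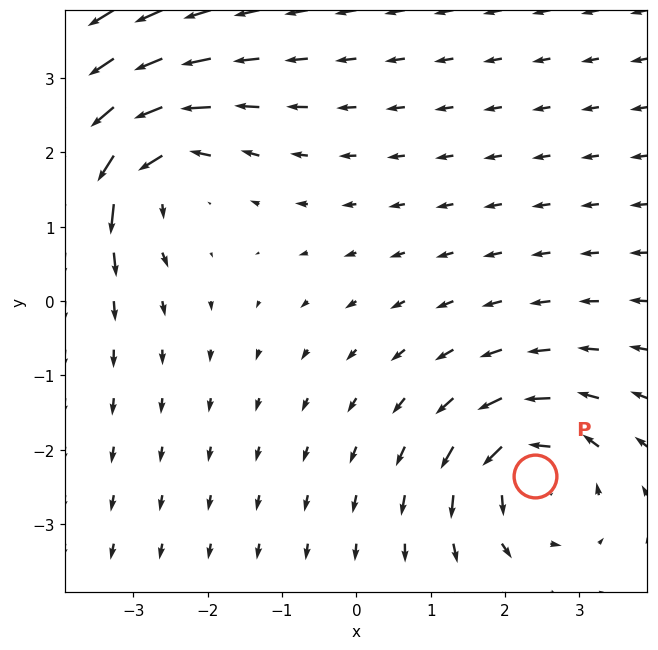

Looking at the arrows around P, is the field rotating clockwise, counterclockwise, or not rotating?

Near P at (2.4, -2.4) the arrows circulate counterclockwise. The curl (z-component) there is about +4; positive curl means counterclockwise rotation.

counterclockwise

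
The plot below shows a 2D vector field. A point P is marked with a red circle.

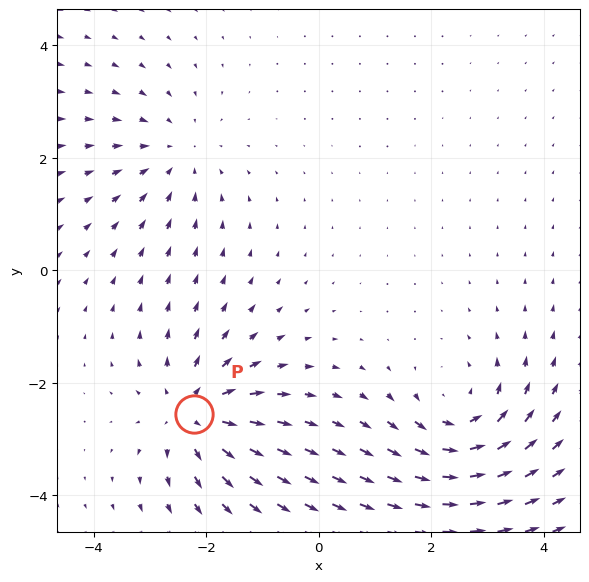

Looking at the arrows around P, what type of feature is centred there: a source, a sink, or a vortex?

source

At P (-2.2, -2.5) the arrows spread outward. Divergence about +4, curl ≈0 — positive divergence with near-zero curl is a source.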